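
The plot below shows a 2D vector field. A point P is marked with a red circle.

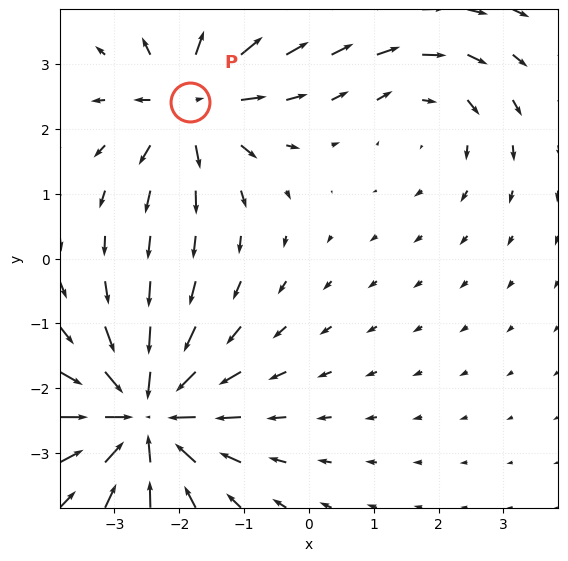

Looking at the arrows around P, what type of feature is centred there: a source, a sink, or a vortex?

At P (-1.8, 2.4) the arrows spread outward. Divergence about +4, curl ≈0 — positive divergence with near-zero curl is a source.

source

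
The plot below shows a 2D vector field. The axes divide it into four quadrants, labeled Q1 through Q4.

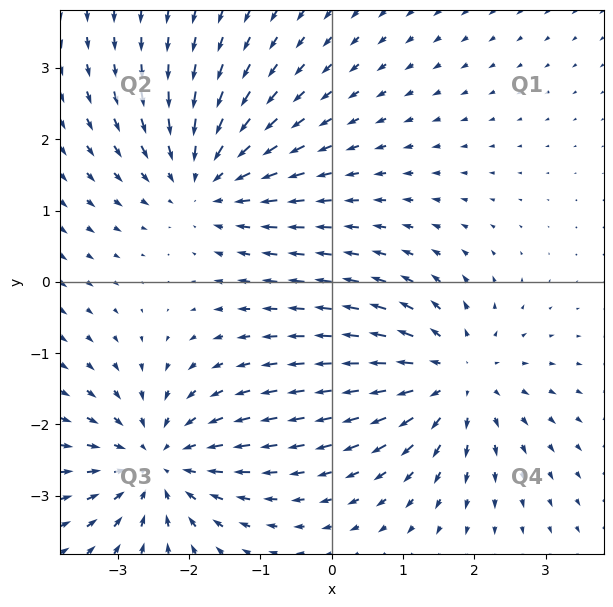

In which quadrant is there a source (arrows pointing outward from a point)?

Q4

The source sits at approximately (1.7, -1.3), which lies in quadrant Q4. The divergence there is about +5, positive as expected for a source.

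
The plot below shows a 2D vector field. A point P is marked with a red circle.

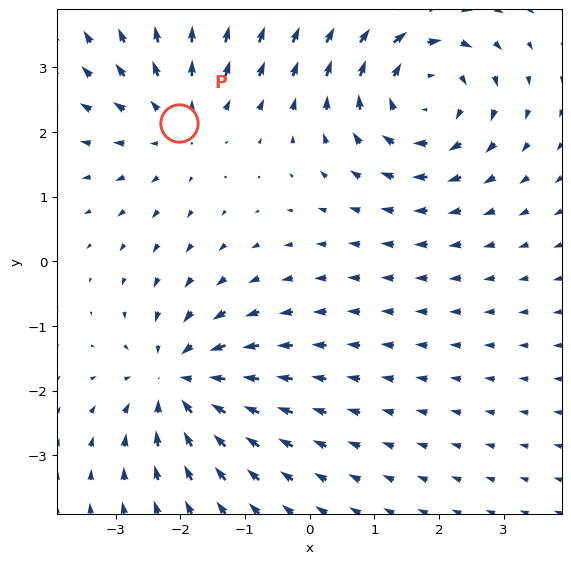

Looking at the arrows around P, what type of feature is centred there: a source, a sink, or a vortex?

At P (-2.0, 2.1) the arrows spread outward. Divergence about +3, curl ≈0 — positive divergence with near-zero curl is a source.

source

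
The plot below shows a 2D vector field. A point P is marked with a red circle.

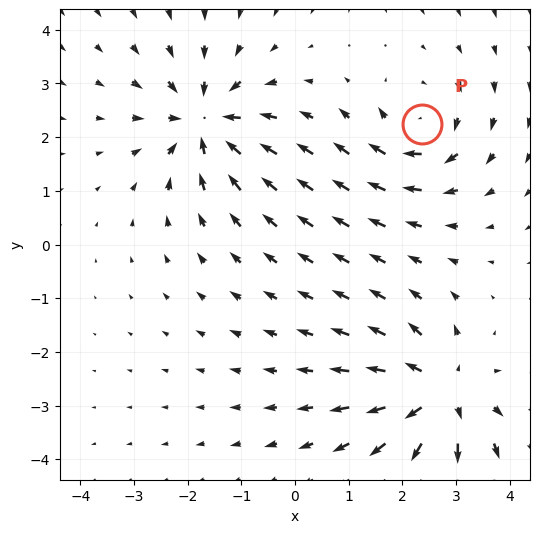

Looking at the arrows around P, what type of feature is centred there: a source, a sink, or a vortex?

At P (2.4, 2.2) the arrows circulate clockwise. Divergence ≈0, curl about -4 — near-zero divergence with nonzero curl is a vortex.

vortex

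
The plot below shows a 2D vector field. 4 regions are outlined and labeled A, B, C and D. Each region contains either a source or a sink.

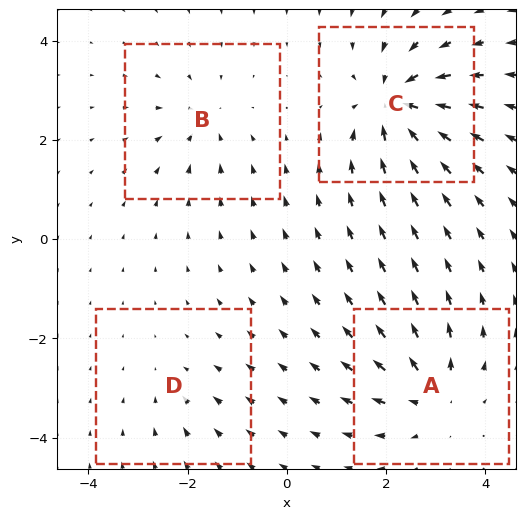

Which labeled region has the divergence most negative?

Divergence at each region's feature centre — A: about +5, B: about -4, C: about -8, D: about -2. Region C is most negative.

C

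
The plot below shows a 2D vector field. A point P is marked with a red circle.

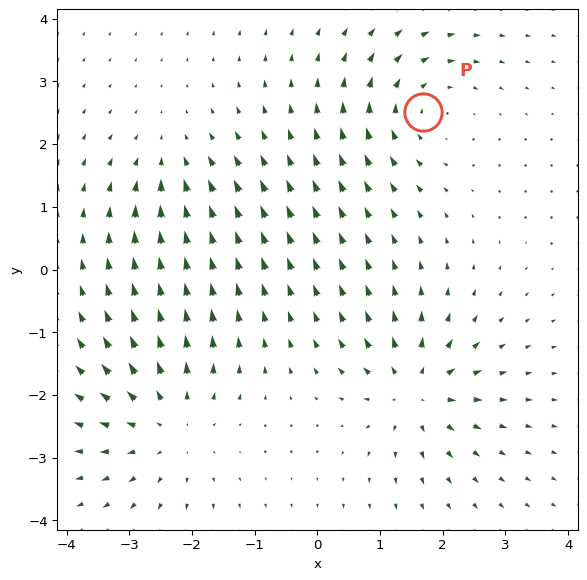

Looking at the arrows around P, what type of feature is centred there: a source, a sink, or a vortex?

vortex

At P (1.7, 2.5) the arrows circulate clockwise. Divergence ≈0, curl about -4 — near-zero divergence with nonzero curl is a vortex.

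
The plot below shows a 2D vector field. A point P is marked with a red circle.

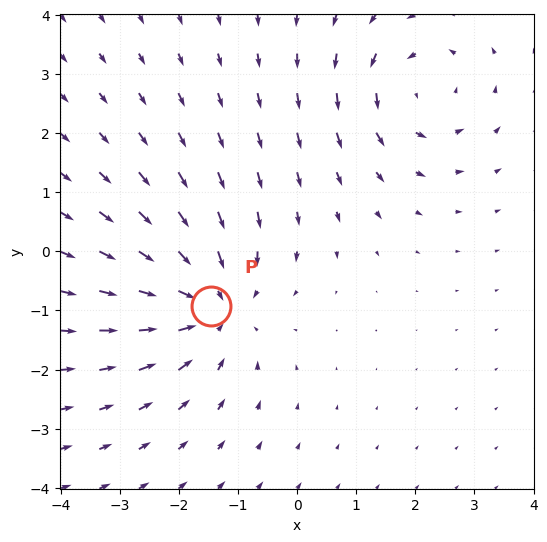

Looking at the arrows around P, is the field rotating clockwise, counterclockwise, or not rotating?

Near P at (-1.5, -0.9) the arrows show no circulation. The curl there is ≈0.

not rotating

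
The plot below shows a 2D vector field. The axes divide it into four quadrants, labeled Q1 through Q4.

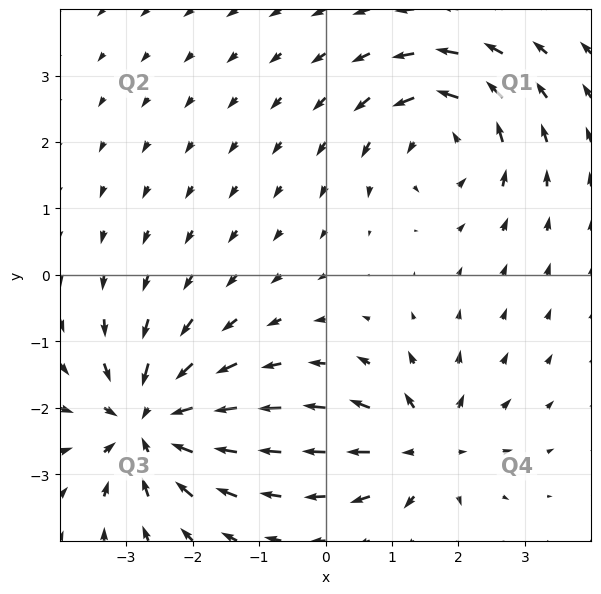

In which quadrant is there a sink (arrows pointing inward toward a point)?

Q3

The sink sits at approximately (-2.7, -2.2), which lies in quadrant Q3. The divergence there is about -5, negative as expected for a sink.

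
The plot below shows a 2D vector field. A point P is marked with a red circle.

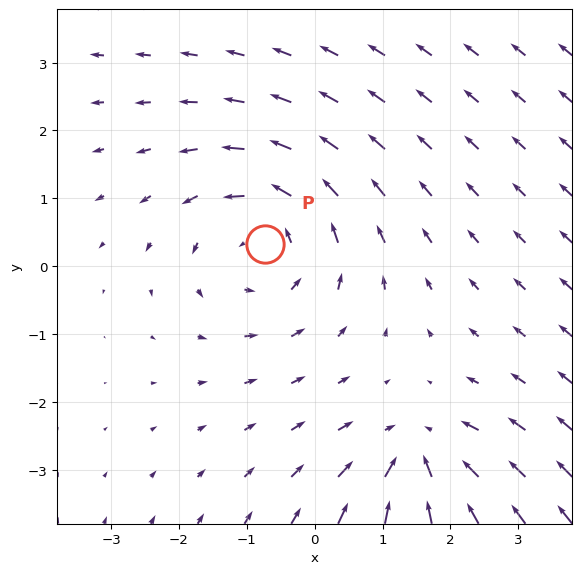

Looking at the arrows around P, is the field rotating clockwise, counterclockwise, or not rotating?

Near P at (-0.7, 0.3) the arrows circulate counterclockwise. The curl (z-component) there is about +3; positive curl means counterclockwise rotation.

counterclockwise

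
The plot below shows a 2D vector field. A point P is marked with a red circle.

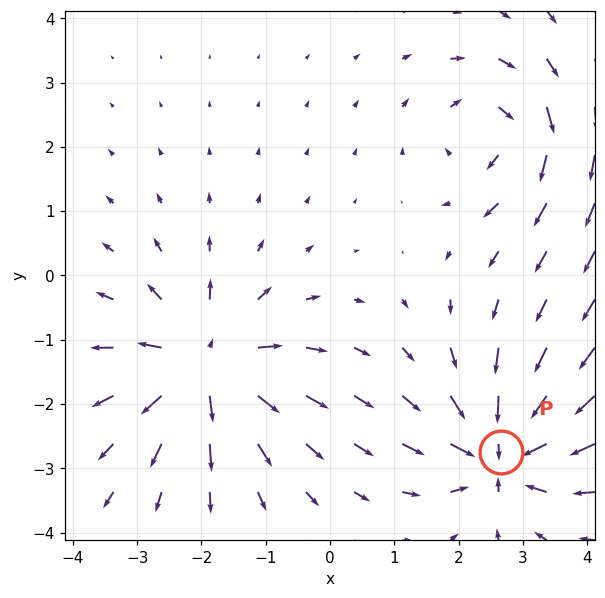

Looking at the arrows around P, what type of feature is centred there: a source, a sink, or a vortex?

At P (2.7, -2.7) the arrows converge inward. Divergence about -7, curl ≈0 — negative divergence with near-zero curl is a sink.

sink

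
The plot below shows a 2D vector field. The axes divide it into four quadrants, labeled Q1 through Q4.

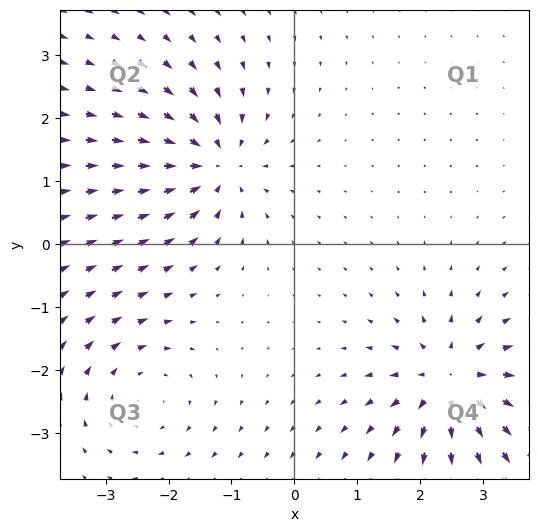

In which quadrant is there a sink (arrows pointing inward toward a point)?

Q2

The sink sits at approximately (-1.3, 1.3), which lies in quadrant Q2. The divergence there is about -7, negative as expected for a sink.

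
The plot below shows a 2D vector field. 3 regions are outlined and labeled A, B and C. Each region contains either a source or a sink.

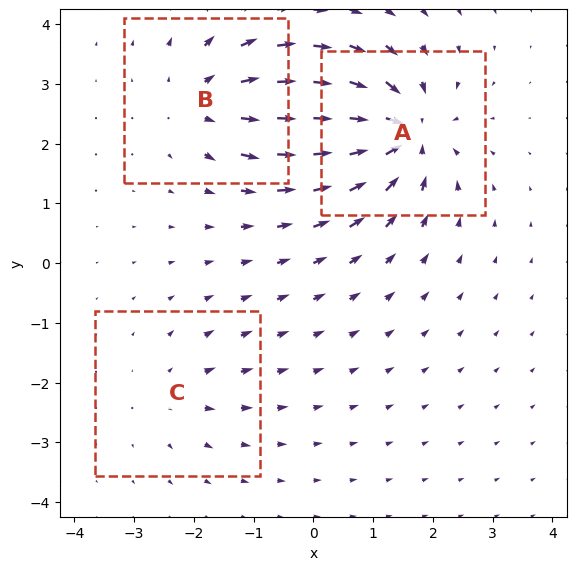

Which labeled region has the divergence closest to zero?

C

Divergence at each region's feature centre — A: about -6, B: about +4, C: about +2. Region C is closest to zero.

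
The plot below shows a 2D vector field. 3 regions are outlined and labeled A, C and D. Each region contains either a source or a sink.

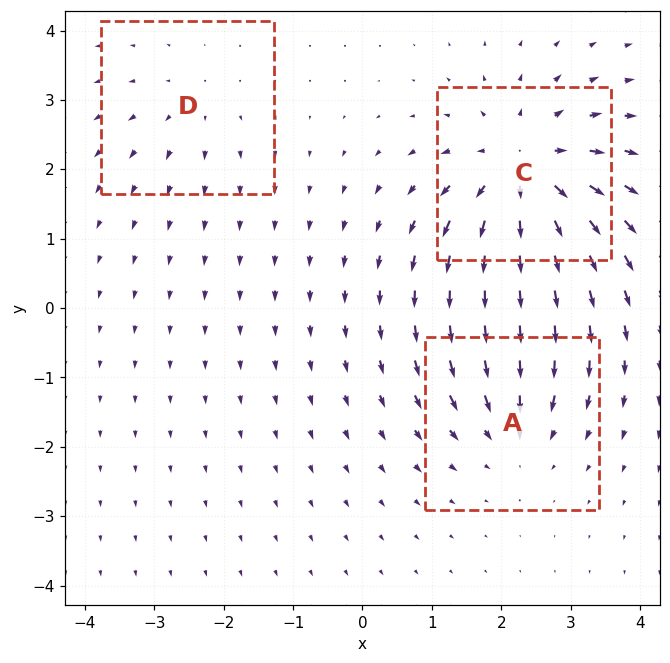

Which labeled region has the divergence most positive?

Divergence at each region's feature centre — A: about -3, C: about +5, D: about +2. Region C is most positive.

C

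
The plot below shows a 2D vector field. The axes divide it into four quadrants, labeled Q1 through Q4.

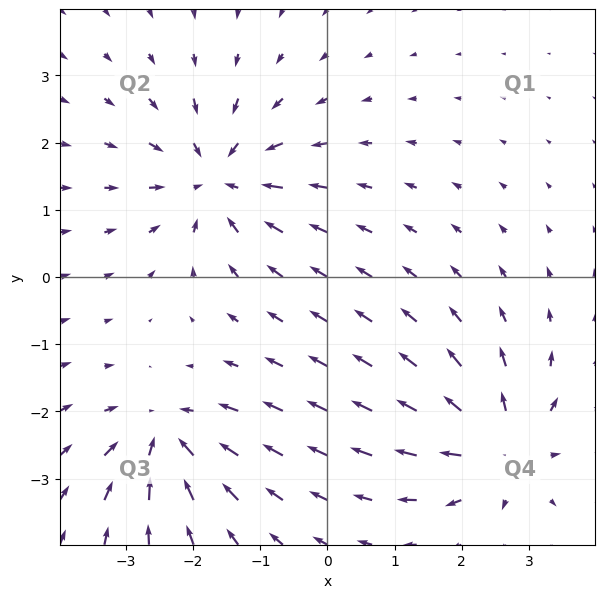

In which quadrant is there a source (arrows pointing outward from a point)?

Q4

The source sits at approximately (2.6, -2.5), which lies in quadrant Q4. The divergence there is about +5, positive as expected for a source.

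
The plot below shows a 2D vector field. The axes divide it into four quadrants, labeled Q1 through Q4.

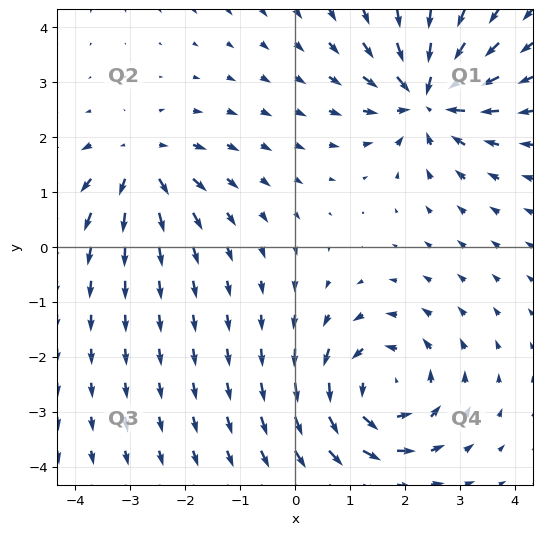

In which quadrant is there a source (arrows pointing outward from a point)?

The source sits at approximately (-2.8, 1.5), which lies in quadrant Q2. The divergence there is about +4, positive as expected for a source.

Q2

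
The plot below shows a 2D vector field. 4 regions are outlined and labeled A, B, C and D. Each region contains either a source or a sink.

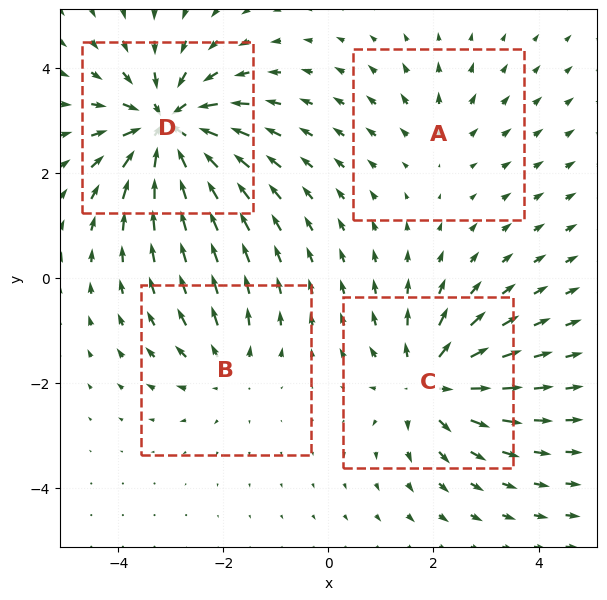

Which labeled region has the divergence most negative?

Divergence at each region's feature centre — A: about +2, B: about +3, C: about +6, D: about -8. Region D is most negative.

D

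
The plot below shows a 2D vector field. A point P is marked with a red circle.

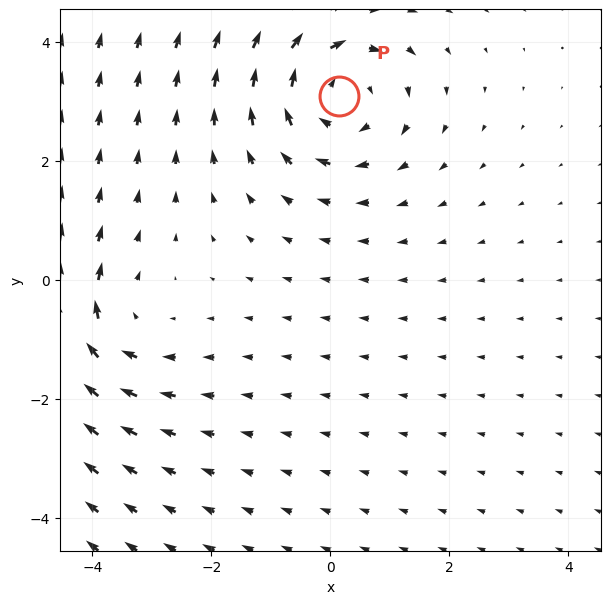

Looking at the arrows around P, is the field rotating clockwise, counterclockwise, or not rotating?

clockwise

Near P at (0.1, 3.1) the arrows circulate clockwise. The curl (z-component) there is about -4; negative curl means clockwise rotation.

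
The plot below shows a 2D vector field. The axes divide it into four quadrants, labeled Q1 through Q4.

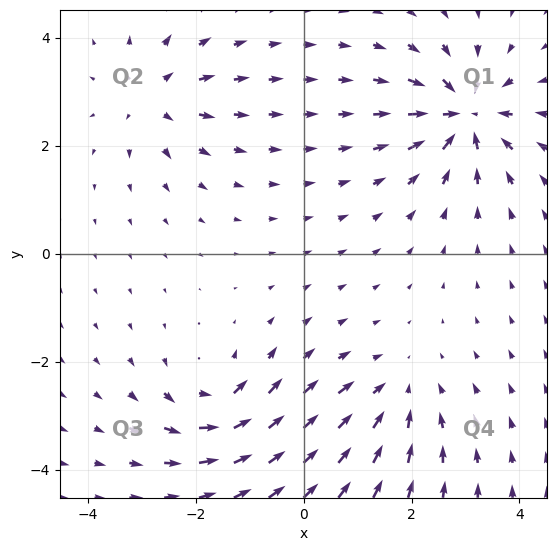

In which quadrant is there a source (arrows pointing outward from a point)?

Q2

The source sits at approximately (-2.8, 2.9), which lies in quadrant Q2. The divergence there is about +3, positive as expected for a source.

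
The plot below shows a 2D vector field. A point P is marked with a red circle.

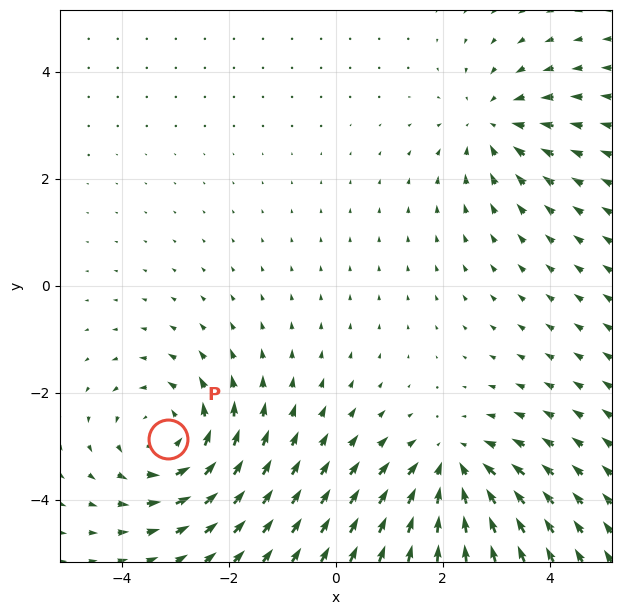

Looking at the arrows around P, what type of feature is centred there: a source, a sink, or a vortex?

vortex

At P (-3.1, -2.9) the arrows circulate counterclockwise. Divergence ≈0, curl about +4 — near-zero divergence with nonzero curl is a vortex.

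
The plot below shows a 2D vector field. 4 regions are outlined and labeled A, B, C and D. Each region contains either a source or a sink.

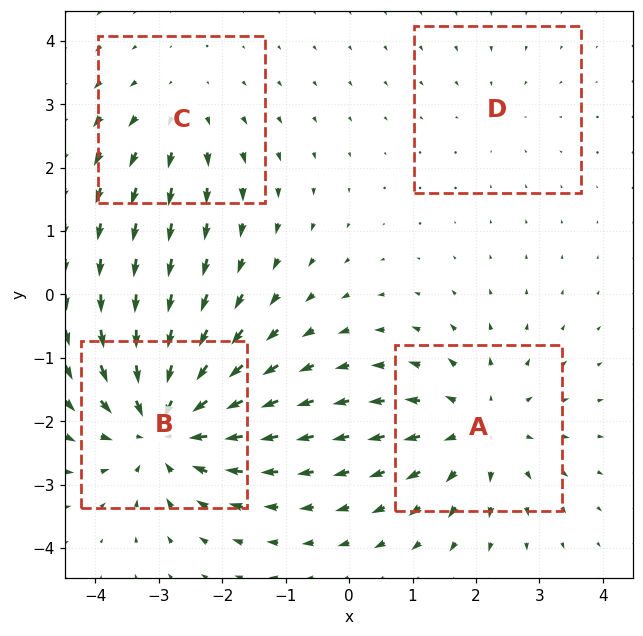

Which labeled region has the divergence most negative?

B

Divergence at each region's feature centre — A: about +5, B: about -7, C: about +3, D: about -2. Region B is most negative.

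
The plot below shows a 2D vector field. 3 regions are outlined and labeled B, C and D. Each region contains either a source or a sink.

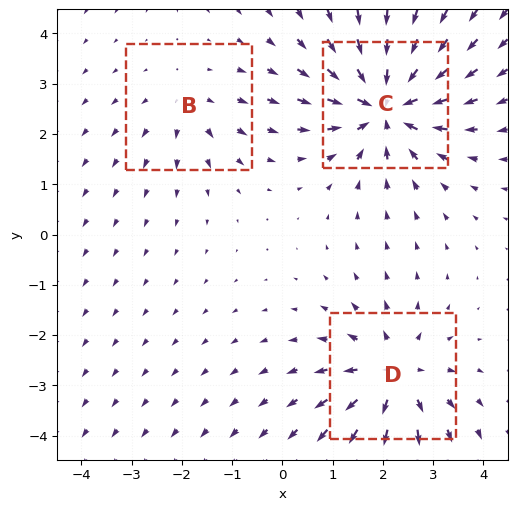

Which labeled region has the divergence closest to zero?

Divergence at each region's feature centre — B: about +2, C: about -5, D: about +4. Region B is closest to zero.

B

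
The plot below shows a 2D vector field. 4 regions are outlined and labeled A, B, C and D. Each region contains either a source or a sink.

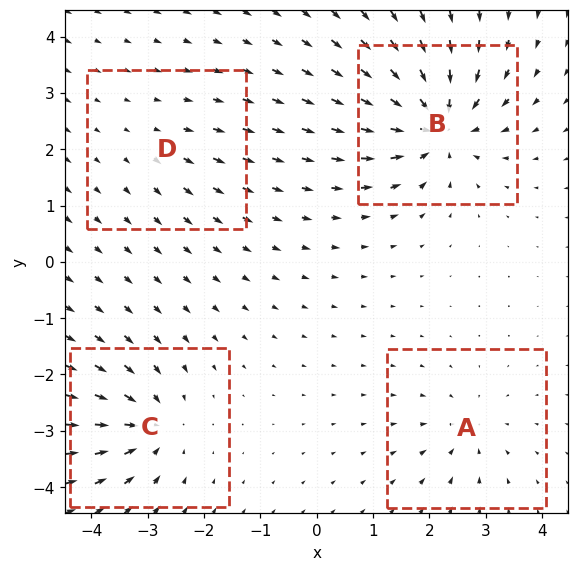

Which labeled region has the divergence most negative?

B

Divergence at each region's feature centre — A: about -4, B: about -9, C: about -6, D: about +2. Region B is most negative.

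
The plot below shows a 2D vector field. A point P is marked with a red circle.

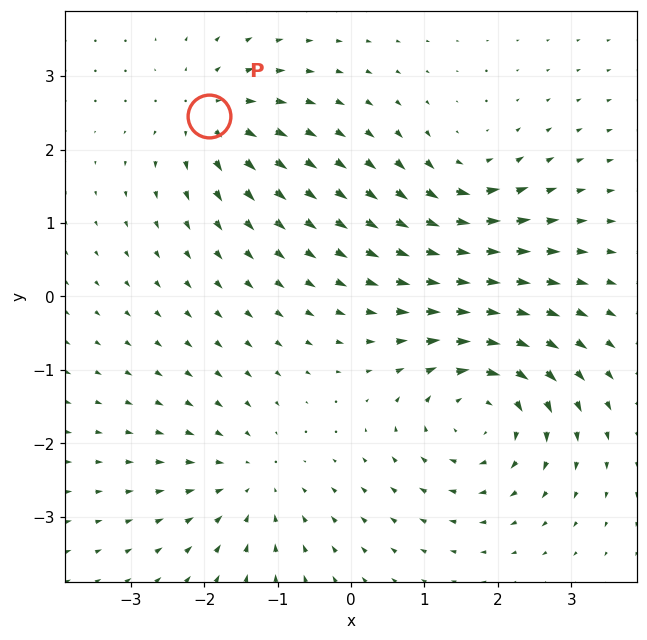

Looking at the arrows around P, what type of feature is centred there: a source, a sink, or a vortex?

source

At P (-1.9, 2.5) the arrows spread outward. Divergence about +4, curl ≈0 — positive divergence with near-zero curl is a source.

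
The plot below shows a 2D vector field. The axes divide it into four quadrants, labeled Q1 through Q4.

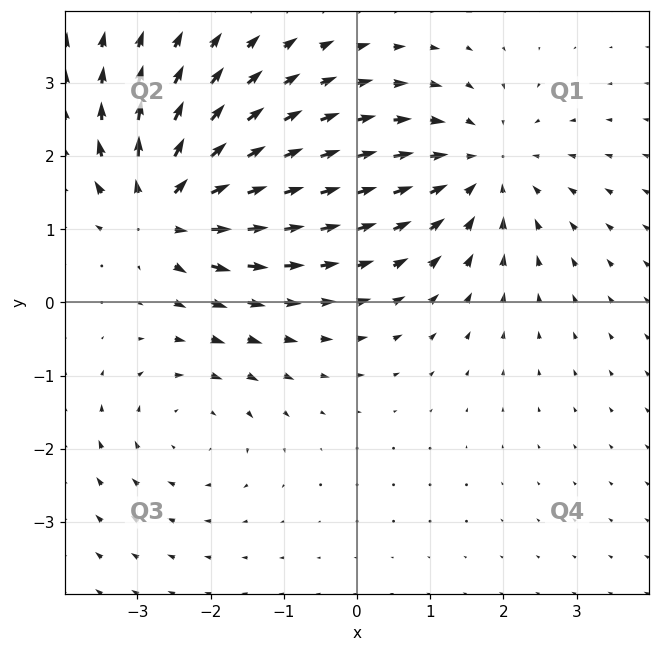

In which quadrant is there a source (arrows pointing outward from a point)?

Q2

The source sits at approximately (-2.6, 1.3), which lies in quadrant Q2. The divergence there is about +6, positive as expected for a source.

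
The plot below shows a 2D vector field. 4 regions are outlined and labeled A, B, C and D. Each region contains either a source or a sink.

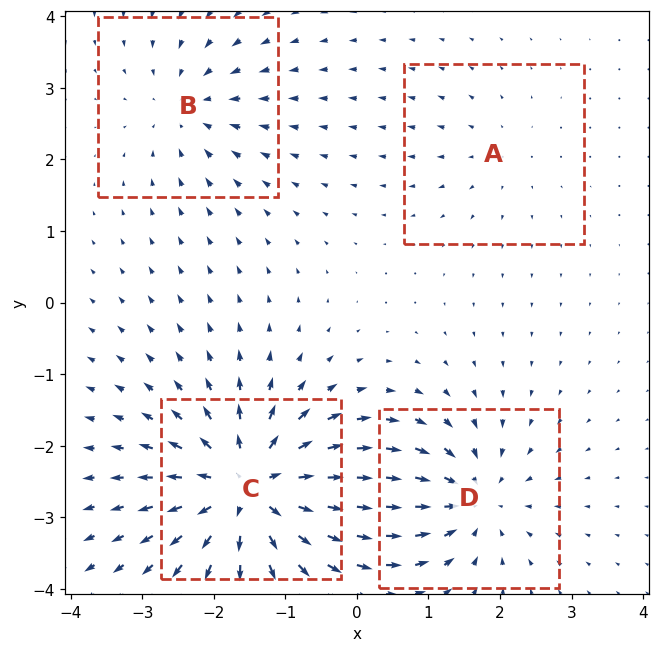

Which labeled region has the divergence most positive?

C

Divergence at each region's feature centre — A: about +2, B: about -4, C: about +9, D: about -6. Region C is most positive.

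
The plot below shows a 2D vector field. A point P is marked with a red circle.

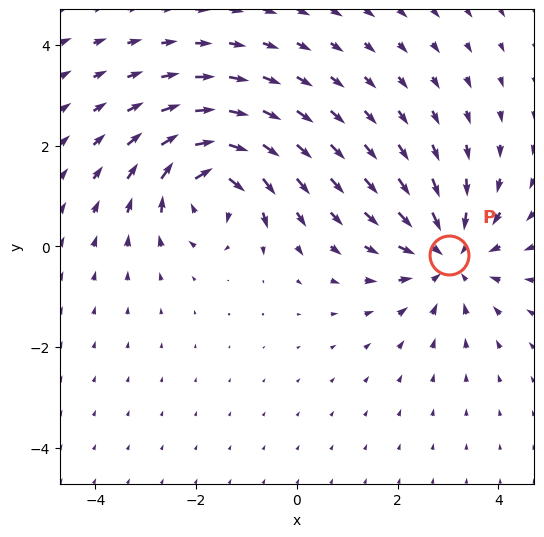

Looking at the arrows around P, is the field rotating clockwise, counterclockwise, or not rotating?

not rotating

Near P at (3.0, -0.2) the arrows show no circulation. The curl there is ≈0.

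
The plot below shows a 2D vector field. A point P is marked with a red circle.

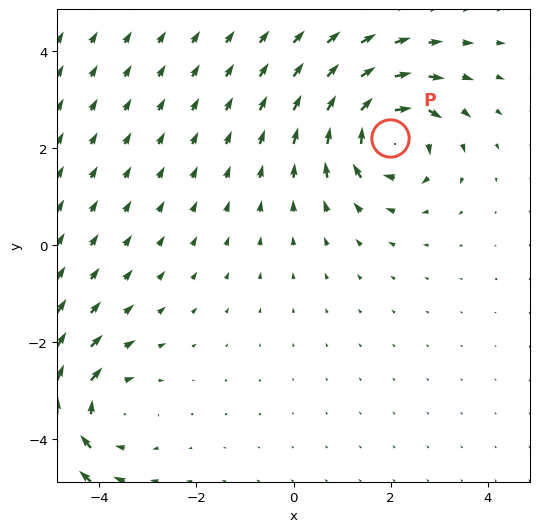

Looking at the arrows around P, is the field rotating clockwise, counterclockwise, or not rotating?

clockwise

Near P at (2.0, 2.2) the arrows circulate clockwise. The curl (z-component) there is about -7; negative curl means clockwise rotation.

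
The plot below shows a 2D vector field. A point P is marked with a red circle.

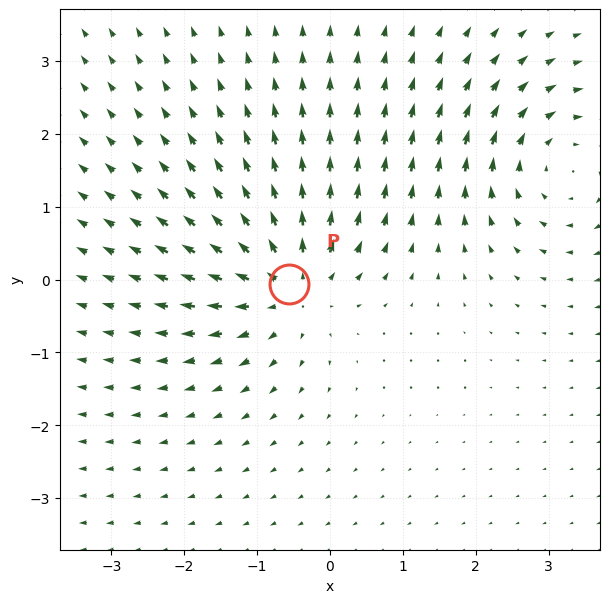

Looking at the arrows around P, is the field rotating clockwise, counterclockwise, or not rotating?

not rotating

Near P at (-0.6, -0.1) the arrows show no circulation. The curl there is ≈0.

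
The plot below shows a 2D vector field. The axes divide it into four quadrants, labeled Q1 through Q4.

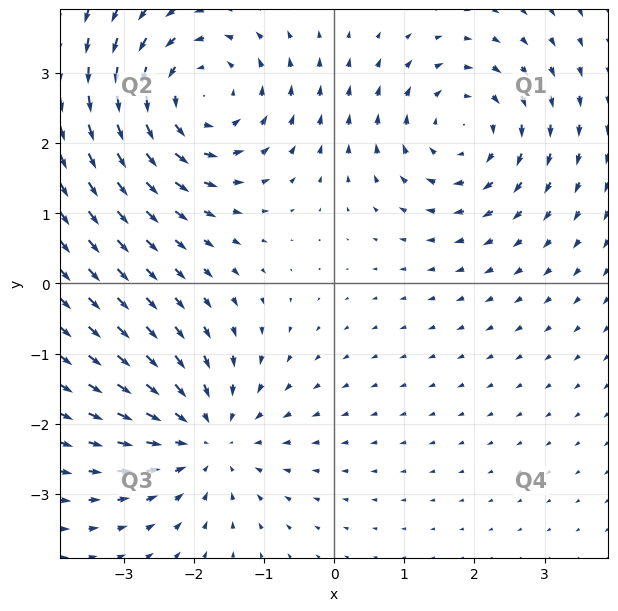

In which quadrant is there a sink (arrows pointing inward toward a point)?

Q3

The sink sits at approximately (-1.8, -2.2), which lies in quadrant Q3. The divergence there is about -3, negative as expected for a sink.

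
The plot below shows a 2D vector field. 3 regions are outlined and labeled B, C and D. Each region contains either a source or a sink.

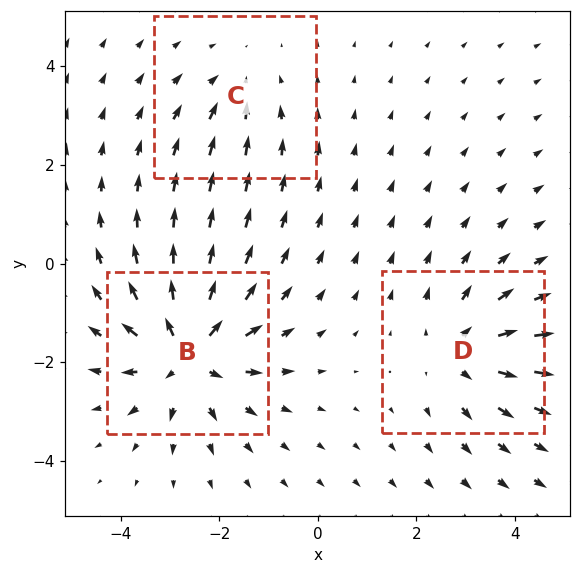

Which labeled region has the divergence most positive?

Divergence at each region's feature centre — B: about +5, C: about -2, D: about +3. Region B is most positive.

B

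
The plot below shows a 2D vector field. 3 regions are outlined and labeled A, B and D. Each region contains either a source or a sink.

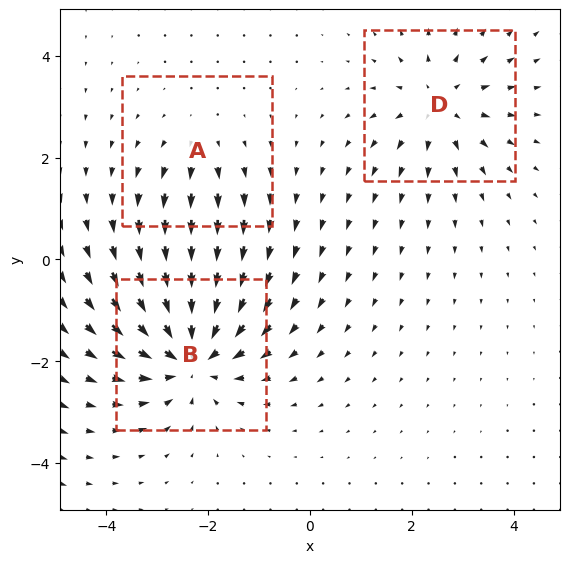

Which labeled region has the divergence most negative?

B

Divergence at each region's feature centre — A: about +2, B: about -5, D: about +3. Region B is most negative.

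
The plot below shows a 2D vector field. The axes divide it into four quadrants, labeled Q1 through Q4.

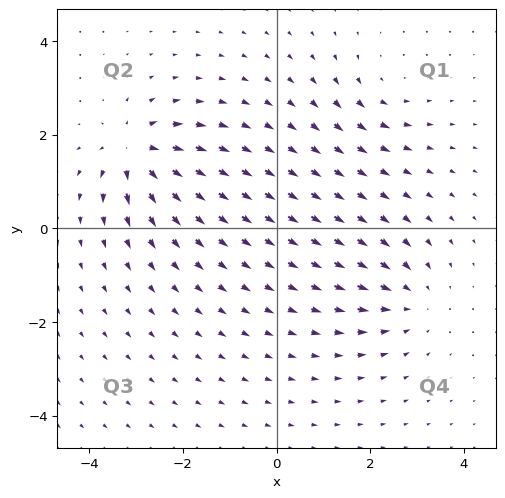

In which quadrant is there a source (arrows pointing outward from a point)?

Q2

The source sits at approximately (-3.0, 1.6), which lies in quadrant Q2. The divergence there is about +6, positive as expected for a source.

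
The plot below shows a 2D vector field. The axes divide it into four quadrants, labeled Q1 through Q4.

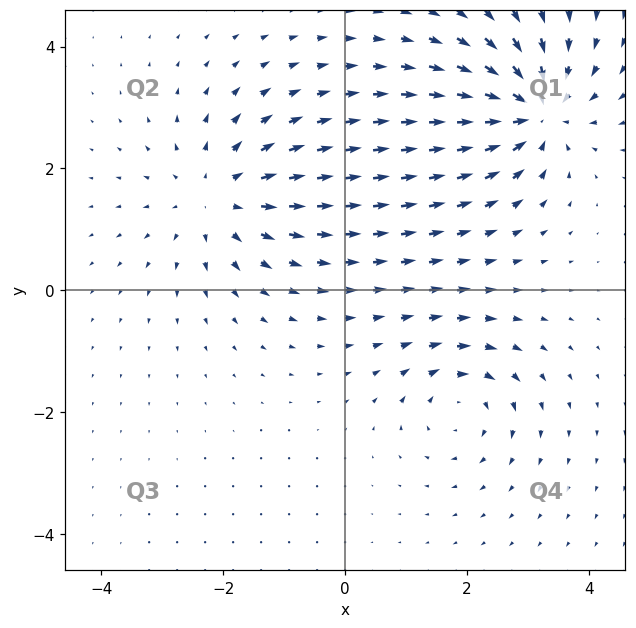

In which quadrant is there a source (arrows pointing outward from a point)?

The source sits at approximately (-2.1, 1.5), which lies in quadrant Q2. The divergence there is about +4, positive as expected for a source.

Q2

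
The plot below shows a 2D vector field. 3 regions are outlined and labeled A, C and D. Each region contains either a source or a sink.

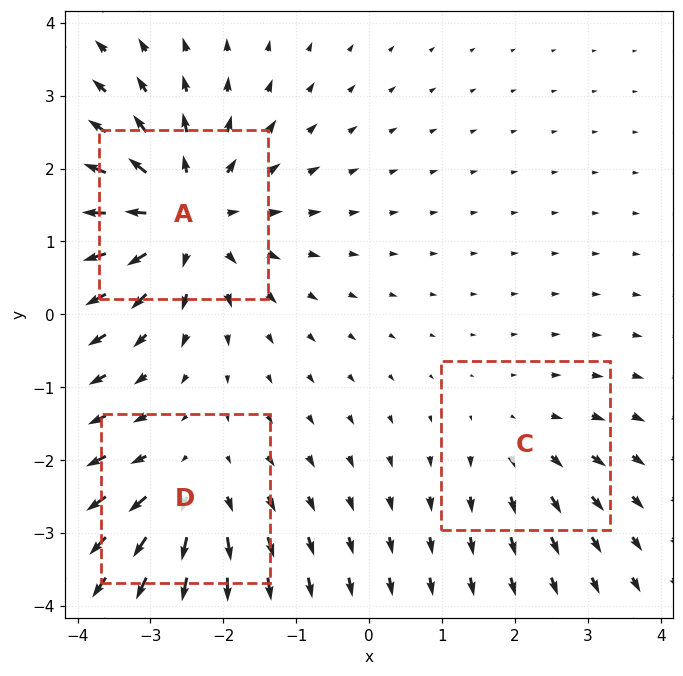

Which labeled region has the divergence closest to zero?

Divergence at each region's feature centre — A: about +4, C: about +2, D: about +3. Region C is closest to zero.

C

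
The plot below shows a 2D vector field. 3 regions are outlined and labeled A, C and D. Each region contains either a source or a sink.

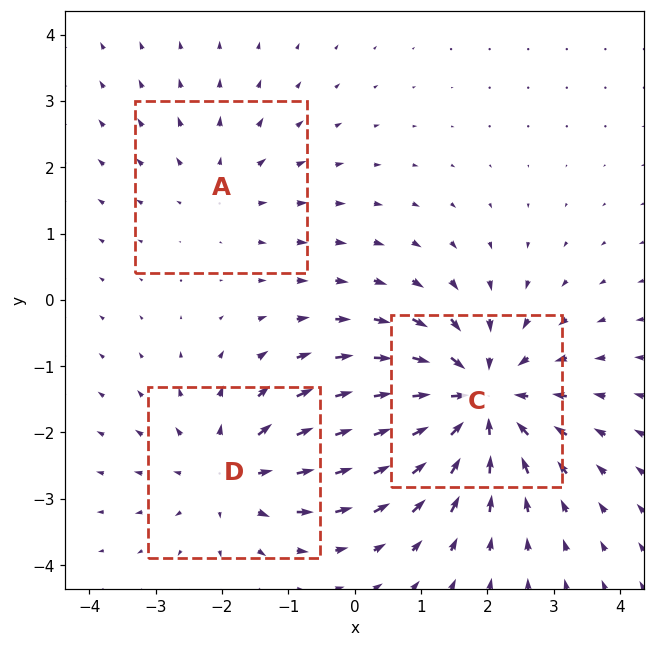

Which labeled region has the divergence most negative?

Divergence at each region's feature centre — A: about +2, C: about -4, D: about +3. Region C is most negative.

C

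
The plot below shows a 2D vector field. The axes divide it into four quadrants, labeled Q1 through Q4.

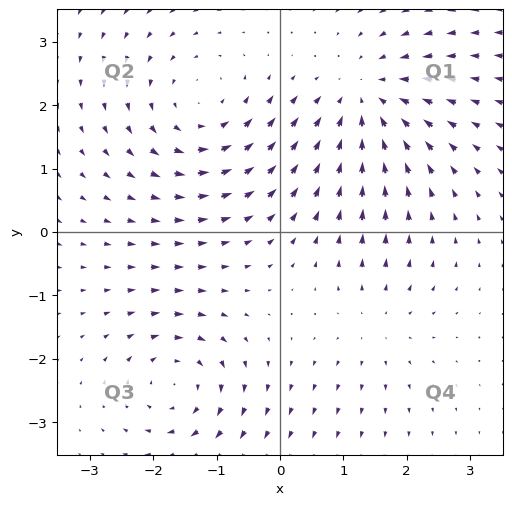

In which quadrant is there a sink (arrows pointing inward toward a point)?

Q1

The sink sits at approximately (1.3, 2.1), which lies in quadrant Q1. The divergence there is about -5, negative as expected for a sink.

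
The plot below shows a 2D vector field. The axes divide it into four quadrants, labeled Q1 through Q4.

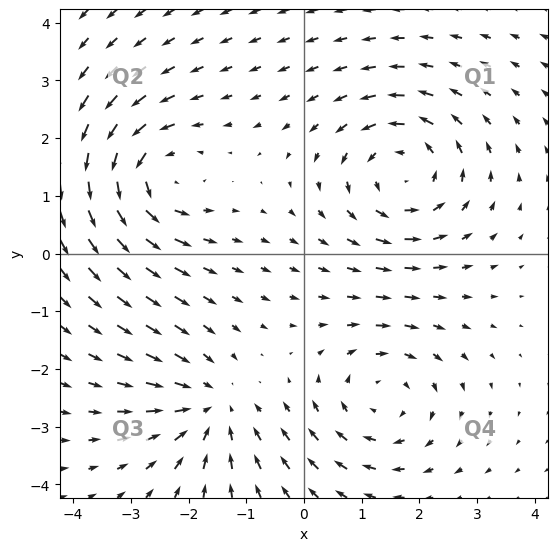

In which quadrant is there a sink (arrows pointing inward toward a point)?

The sink sits at approximately (-1.6, -2.7), which lies in quadrant Q3. The divergence there is about -3, negative as expected for a sink.

Q3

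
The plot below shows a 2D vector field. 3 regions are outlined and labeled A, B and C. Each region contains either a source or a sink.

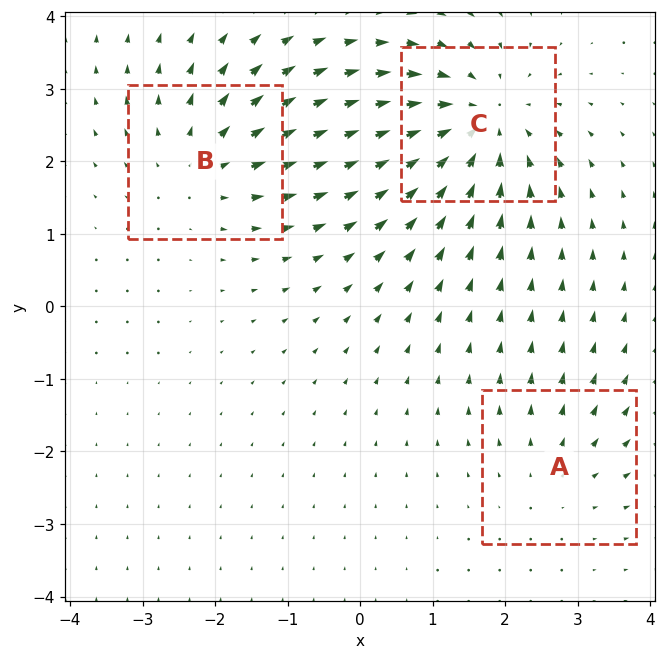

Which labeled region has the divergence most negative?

Divergence at each region's feature centre — A: about +2, B: about +3, C: about -4. Region C is most negative.

C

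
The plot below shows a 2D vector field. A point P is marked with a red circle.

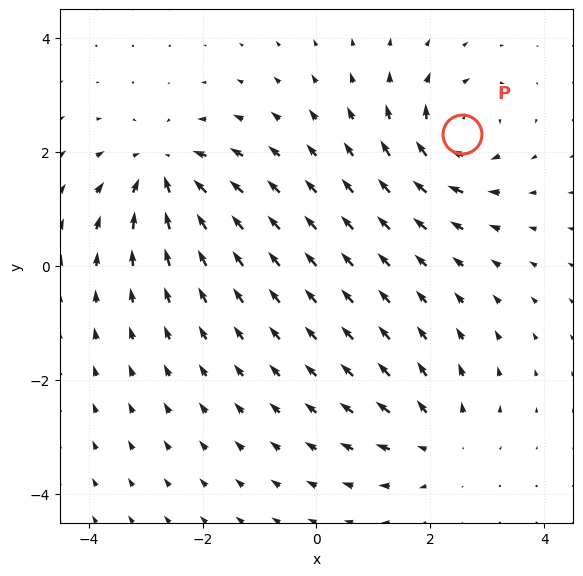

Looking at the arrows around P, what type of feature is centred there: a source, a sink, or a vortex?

vortex

At P (2.5, 2.3) the arrows circulate clockwise. Divergence ≈0, curl about -5 — near-zero divergence with nonzero curl is a vortex.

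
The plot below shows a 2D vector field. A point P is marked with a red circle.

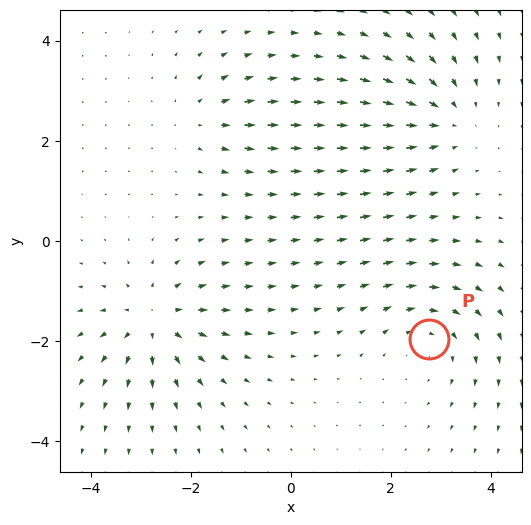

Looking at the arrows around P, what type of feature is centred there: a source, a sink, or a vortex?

At P (2.8, -2.0) the arrows circulate clockwise. Divergence ≈0, curl about -4 — near-zero divergence with nonzero curl is a vortex.

vortex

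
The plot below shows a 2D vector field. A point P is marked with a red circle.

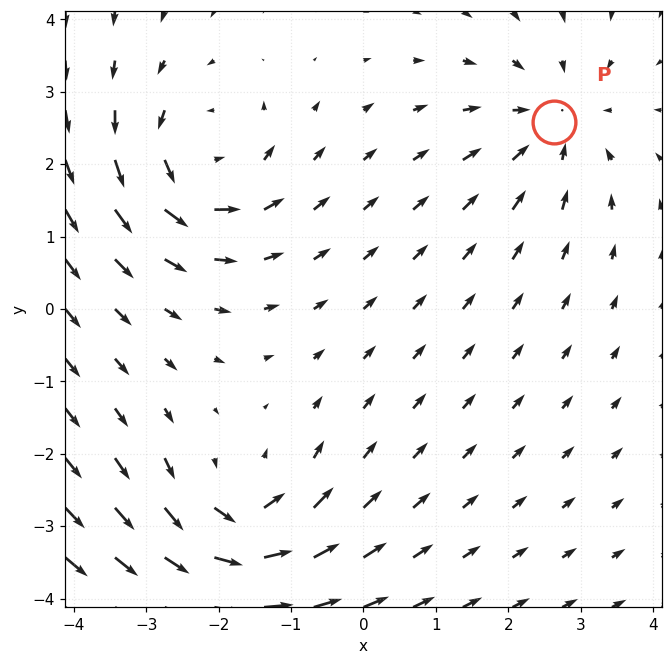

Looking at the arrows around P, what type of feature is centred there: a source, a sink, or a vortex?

At P (2.6, 2.6) the arrows converge inward. Divergence about -3, curl ≈0 — negative divergence with near-zero curl is a sink.

sink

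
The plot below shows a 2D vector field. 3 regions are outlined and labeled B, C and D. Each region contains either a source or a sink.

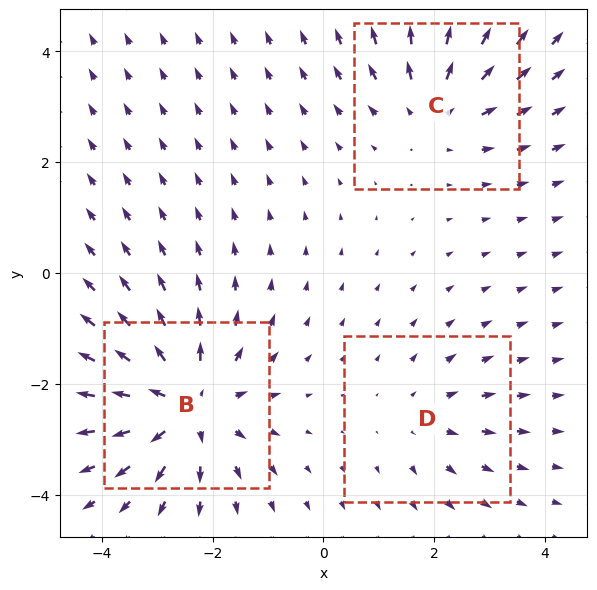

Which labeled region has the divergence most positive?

Divergence at each region's feature centre — B: about +5, C: about +3, D: about +2. Region B is most positive.

B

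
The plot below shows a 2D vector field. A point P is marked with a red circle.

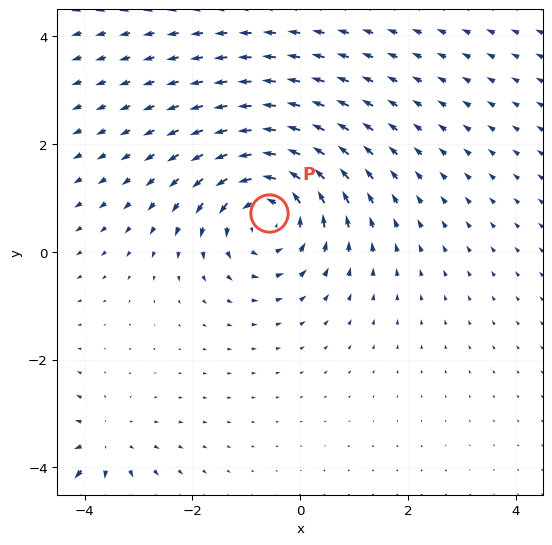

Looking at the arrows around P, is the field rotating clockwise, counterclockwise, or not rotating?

counterclockwise

Near P at (-0.6, 0.7) the arrows circulate counterclockwise. The curl (z-component) there is about +5; positive curl means counterclockwise rotation.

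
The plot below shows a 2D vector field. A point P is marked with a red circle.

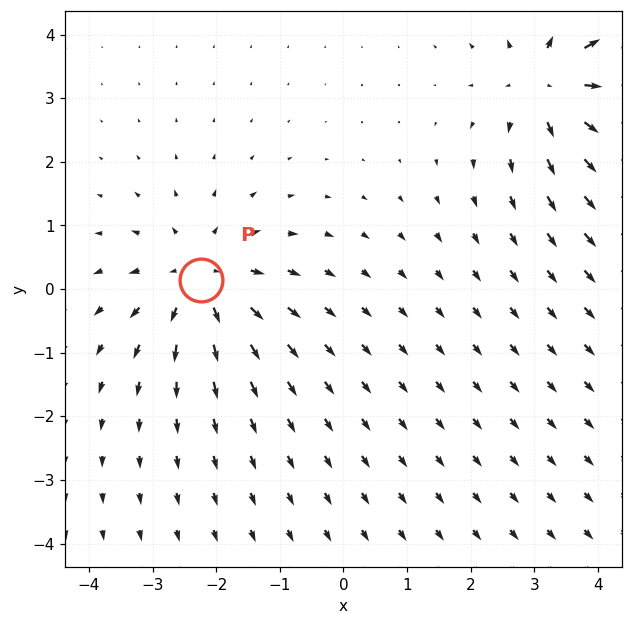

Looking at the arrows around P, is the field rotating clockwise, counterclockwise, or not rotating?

Near P at (-2.2, 0.1) the arrows show no circulation. The curl there is ≈0.

not rotating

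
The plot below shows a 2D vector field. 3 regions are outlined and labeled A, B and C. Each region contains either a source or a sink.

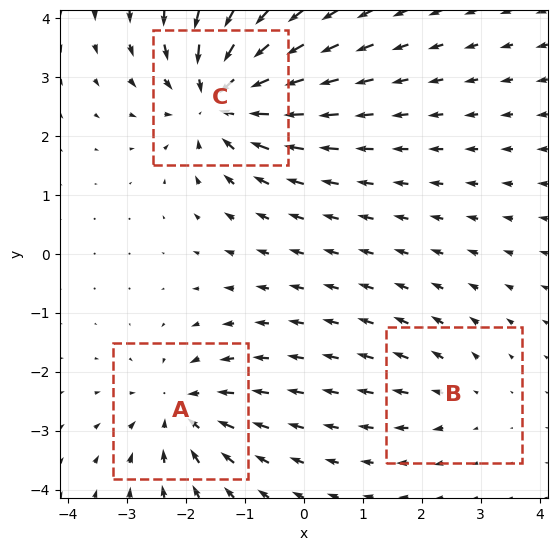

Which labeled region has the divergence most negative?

Divergence at each region's feature centre — A: about -3, B: about +2, C: about -5. Region C is most negative.

C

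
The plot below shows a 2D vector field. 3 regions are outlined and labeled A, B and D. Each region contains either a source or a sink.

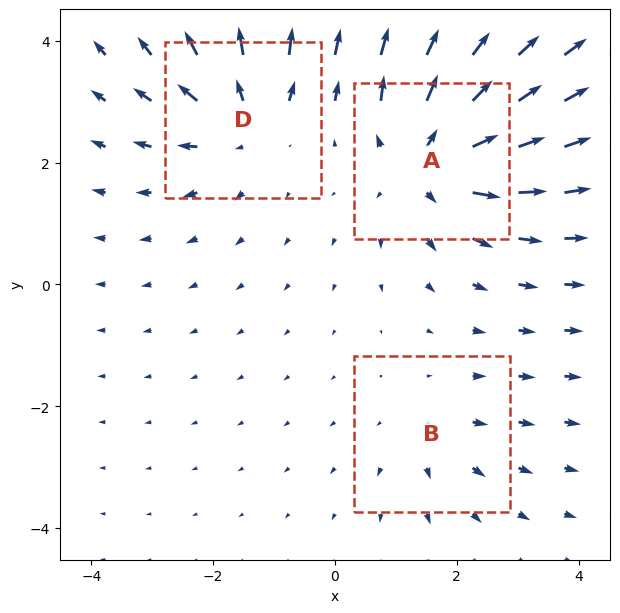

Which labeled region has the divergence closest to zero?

B

Divergence at each region's feature centre — A: about +5, B: about +2, D: about +4. Region B is closest to zero.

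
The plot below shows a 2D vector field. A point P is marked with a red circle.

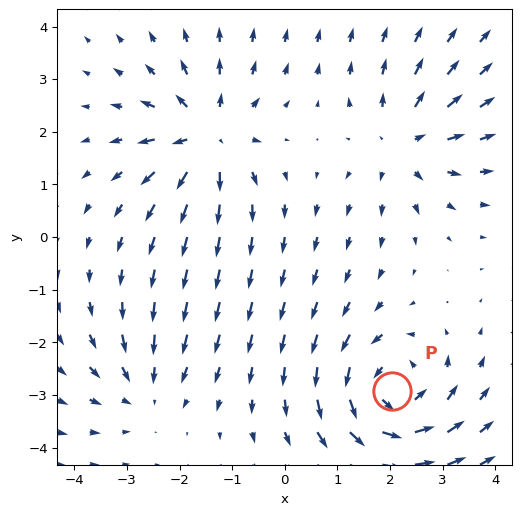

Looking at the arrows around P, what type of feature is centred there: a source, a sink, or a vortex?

At P (2.0, -2.9) the arrows circulate counterclockwise. Divergence ≈0, curl about +6 — near-zero divergence with nonzero curl is a vortex.

vortex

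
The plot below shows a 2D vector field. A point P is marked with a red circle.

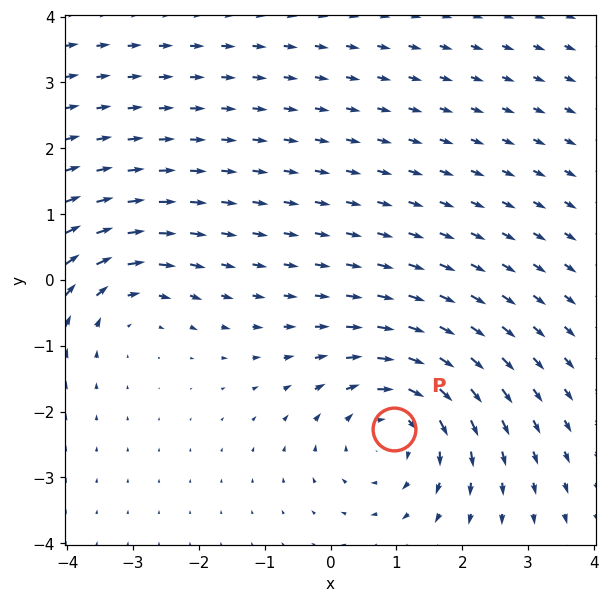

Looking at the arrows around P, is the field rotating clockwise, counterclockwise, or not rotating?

Near P at (1.0, -2.3) the arrows circulate clockwise. The curl (z-component) there is about -4; negative curl means clockwise rotation.

clockwise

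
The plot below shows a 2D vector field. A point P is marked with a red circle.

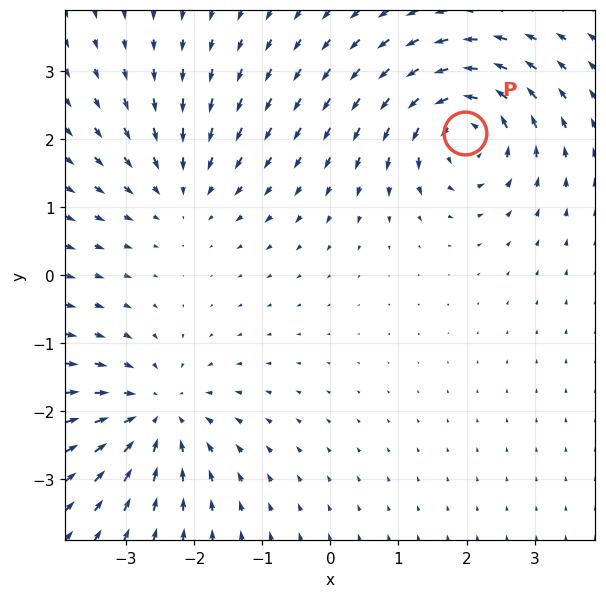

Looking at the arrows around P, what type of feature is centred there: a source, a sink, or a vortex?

vortex

At P (2.0, 2.1) the arrows circulate counterclockwise. Divergence ≈0, curl about +6 — near-zero divergence with nonzero curl is a vortex.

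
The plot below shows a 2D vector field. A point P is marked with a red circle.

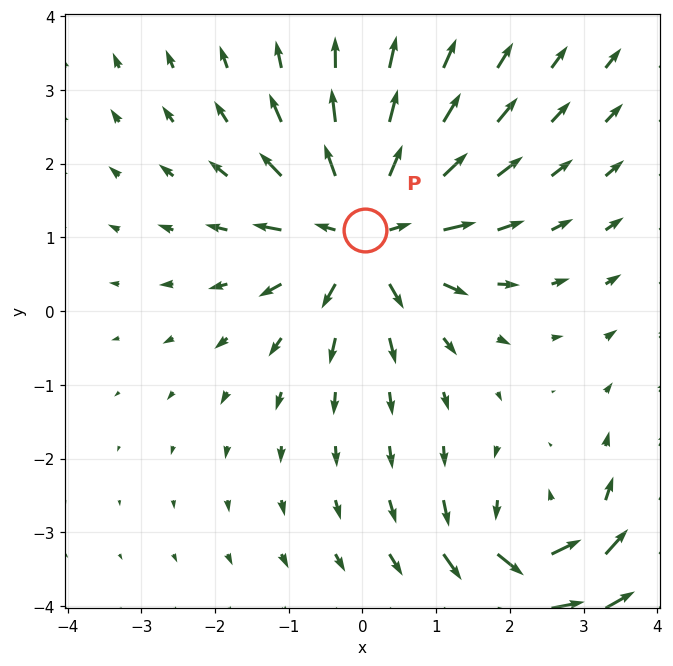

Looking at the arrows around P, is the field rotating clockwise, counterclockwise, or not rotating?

Near P at (0.0, 1.1) the arrows show no circulation. The curl there is ≈0.

not rotating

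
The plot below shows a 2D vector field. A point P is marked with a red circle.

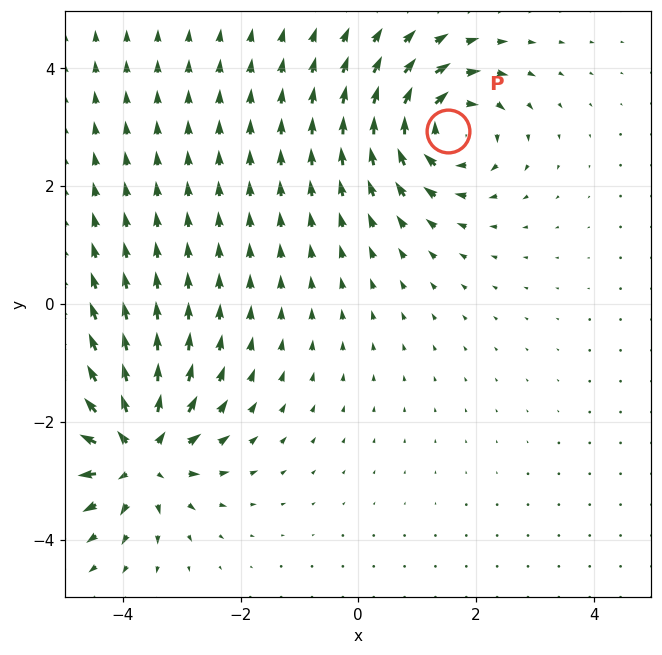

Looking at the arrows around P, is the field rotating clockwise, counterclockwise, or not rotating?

clockwise

Near P at (1.5, 2.9) the arrows circulate clockwise. The curl (z-component) there is about -5; negative curl means clockwise rotation.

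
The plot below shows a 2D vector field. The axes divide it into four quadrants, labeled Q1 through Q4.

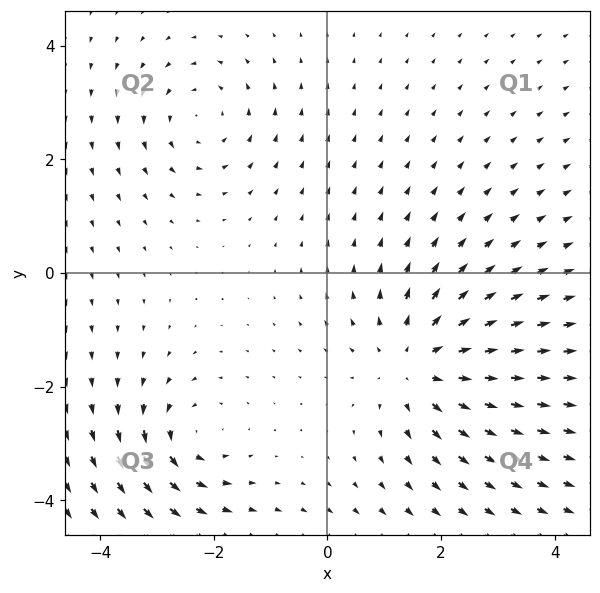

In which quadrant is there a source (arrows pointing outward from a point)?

The source sits at approximately (1.6, -1.6), which lies in quadrant Q4. The divergence there is about +4, positive as expected for a source.

Q4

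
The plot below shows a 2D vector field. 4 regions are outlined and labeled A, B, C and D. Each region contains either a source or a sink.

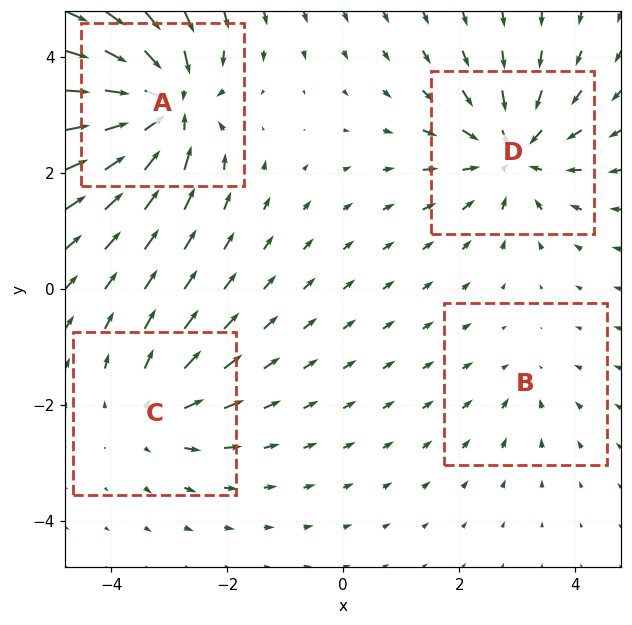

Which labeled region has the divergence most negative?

Divergence at each region's feature centre — A: about -7, B: about -2, C: about +4, D: about -5. Region A is most negative.

A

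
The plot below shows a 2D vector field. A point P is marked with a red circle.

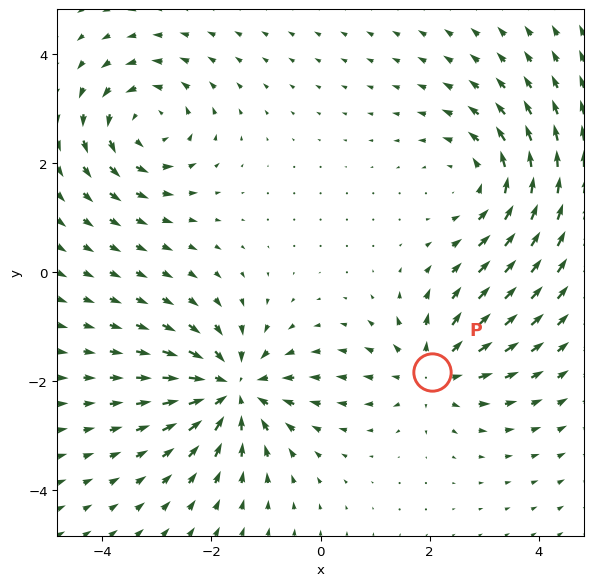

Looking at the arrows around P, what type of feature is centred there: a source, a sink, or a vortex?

source

At P (2.0, -1.8) the arrows spread outward. Divergence about +4, curl ≈0 — positive divergence with near-zero curl is a source.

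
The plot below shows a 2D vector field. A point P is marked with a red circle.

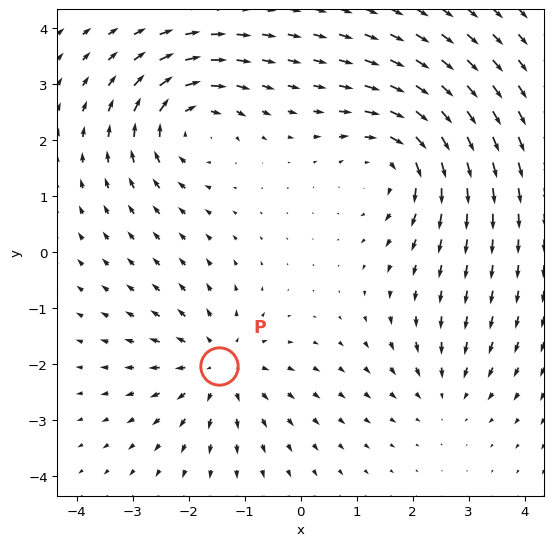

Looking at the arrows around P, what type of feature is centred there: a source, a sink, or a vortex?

source

At P (-1.5, -2.0) the arrows spread outward. Divergence about +4, curl ≈0 — positive divergence with near-zero curl is a source.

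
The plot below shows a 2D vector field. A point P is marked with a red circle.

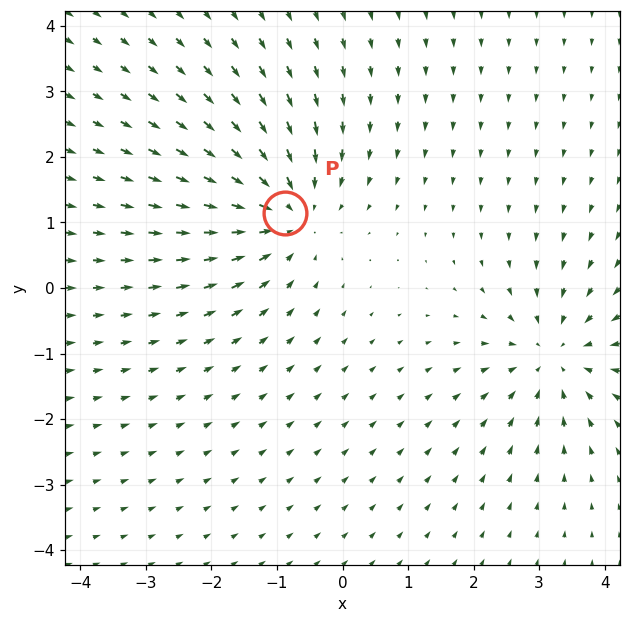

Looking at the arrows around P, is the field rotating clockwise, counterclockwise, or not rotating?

not rotating

Near P at (-0.9, 1.1) the arrows show no circulation. The curl there is ≈0.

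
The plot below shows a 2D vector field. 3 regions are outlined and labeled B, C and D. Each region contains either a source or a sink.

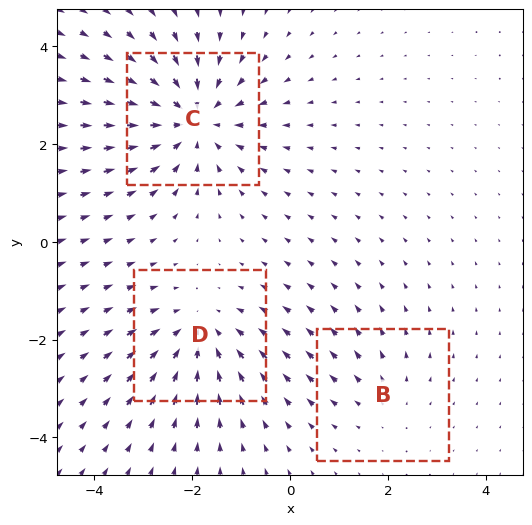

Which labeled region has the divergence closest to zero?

B

Divergence at each region's feature centre — B: about +2, C: about -4, D: about -3. Region B is closest to zero.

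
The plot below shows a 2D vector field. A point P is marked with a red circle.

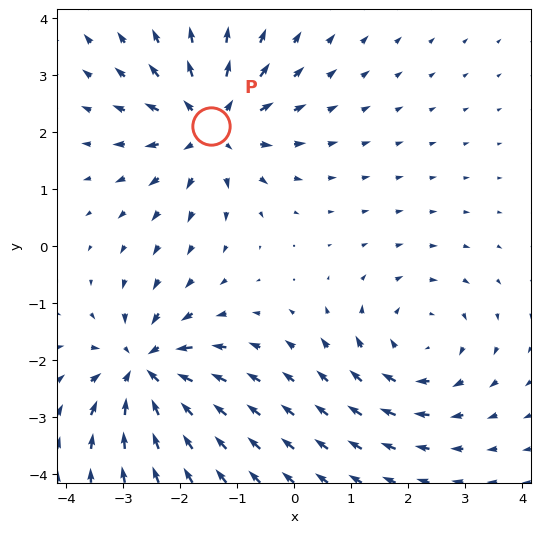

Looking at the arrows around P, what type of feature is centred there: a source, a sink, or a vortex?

source

At P (-1.5, 2.1) the arrows spread outward. Divergence about +4, curl ≈0 — positive divergence with near-zero curl is a source.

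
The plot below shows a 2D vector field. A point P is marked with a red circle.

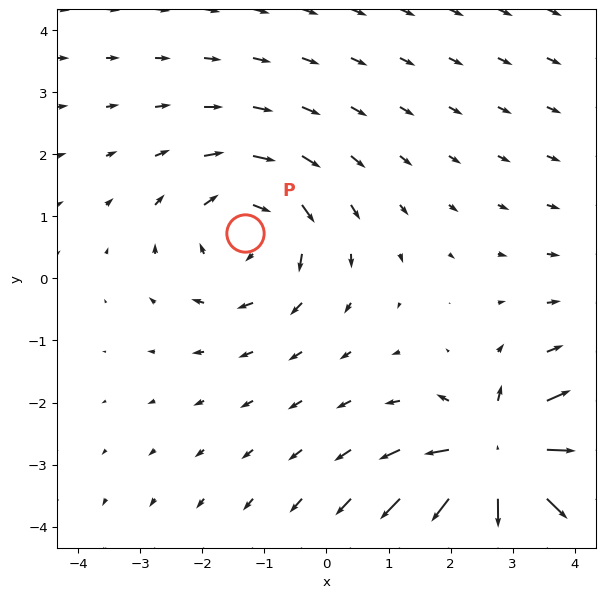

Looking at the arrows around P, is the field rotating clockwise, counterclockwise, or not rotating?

clockwise

Near P at (-1.3, 0.7) the arrows circulate clockwise. The curl (z-component) there is about -3; negative curl means clockwise rotation.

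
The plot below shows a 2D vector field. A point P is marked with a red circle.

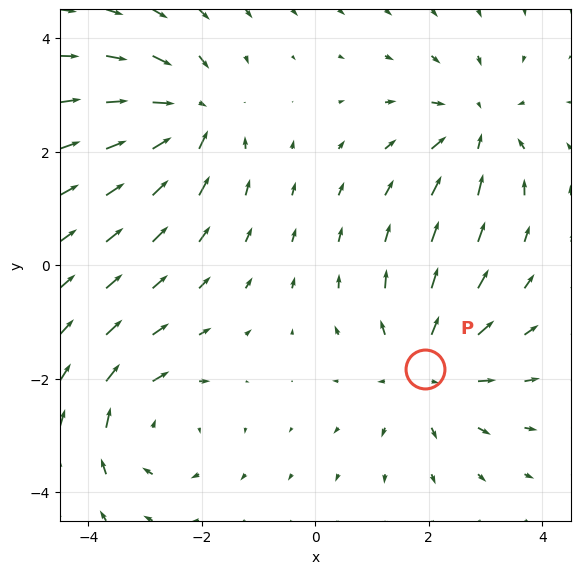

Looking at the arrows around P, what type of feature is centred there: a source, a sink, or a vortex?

At P (1.9, -1.8) the arrows spread outward. Divergence about +4, curl ≈0 — positive divergence with near-zero curl is a source.

source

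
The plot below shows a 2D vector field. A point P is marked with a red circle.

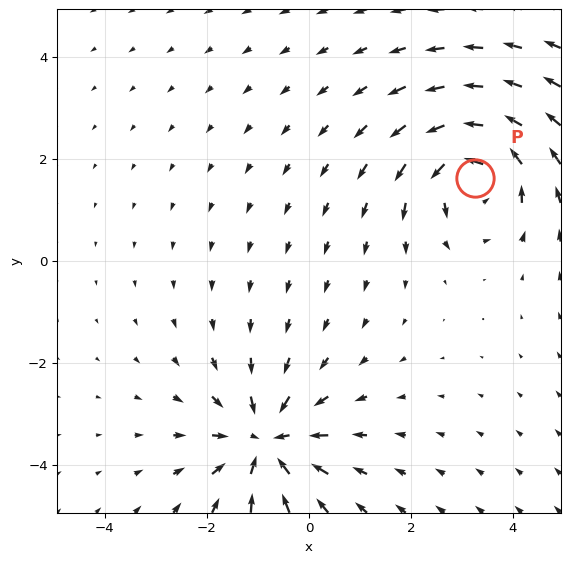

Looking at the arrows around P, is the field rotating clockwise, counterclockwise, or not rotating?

counterclockwise

Near P at (3.3, 1.6) the arrows circulate counterclockwise. The curl (z-component) there is about +4; positive curl means counterclockwise rotation.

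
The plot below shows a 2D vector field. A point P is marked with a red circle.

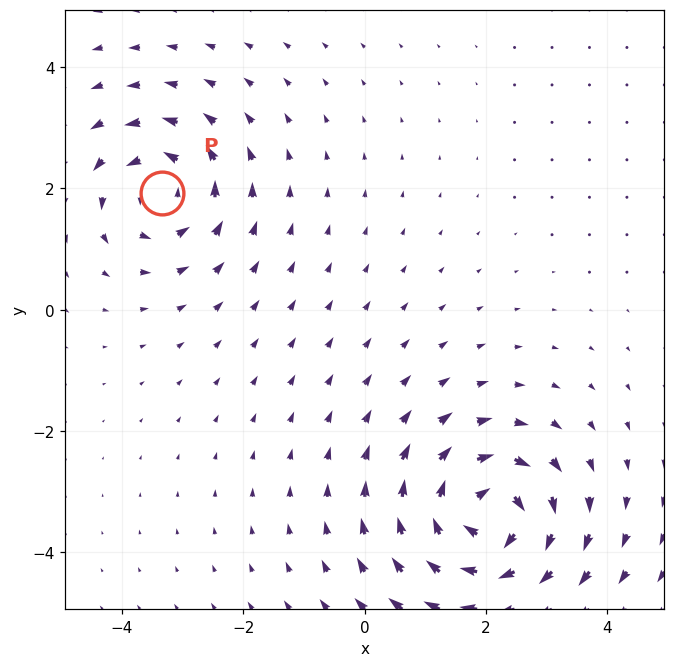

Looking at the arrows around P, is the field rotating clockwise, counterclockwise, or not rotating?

counterclockwise

Near P at (-3.3, 1.9) the arrows circulate counterclockwise. The curl (z-component) there is about +4; positive curl means counterclockwise rotation.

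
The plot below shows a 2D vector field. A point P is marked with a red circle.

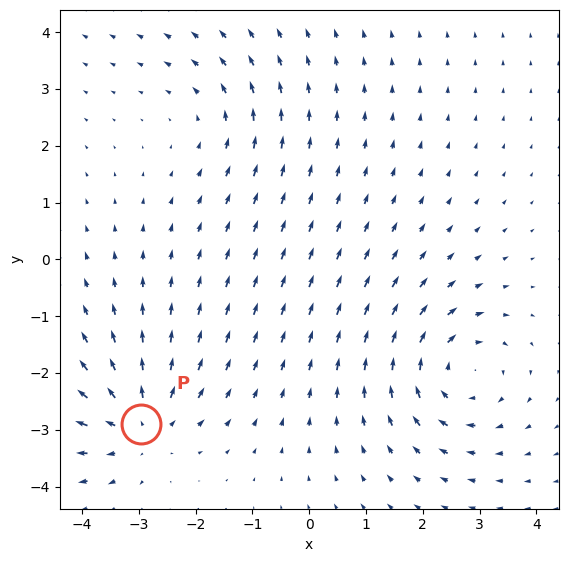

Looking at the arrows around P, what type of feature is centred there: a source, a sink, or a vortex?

At P (-3.0, -2.9) the arrows spread outward. Divergence about +5, curl ≈0 — positive divergence with near-zero curl is a source.

source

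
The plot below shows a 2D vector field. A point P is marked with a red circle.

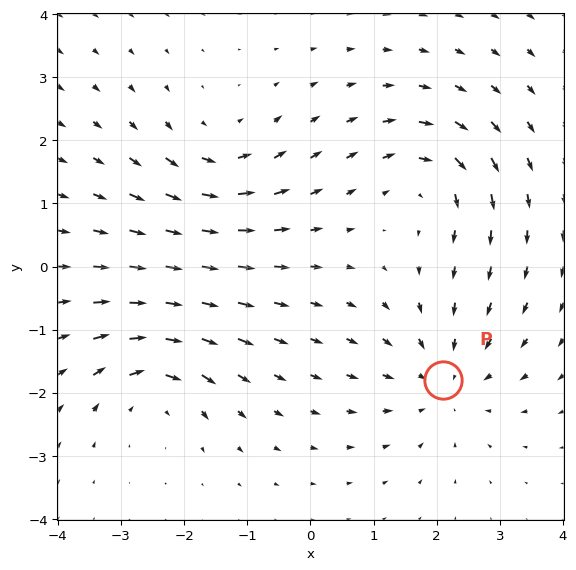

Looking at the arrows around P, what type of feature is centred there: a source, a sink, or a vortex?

sink

At P (2.1, -1.8) the arrows converge inward. Divergence about -4, curl ≈0 — negative divergence with near-zero curl is a sink.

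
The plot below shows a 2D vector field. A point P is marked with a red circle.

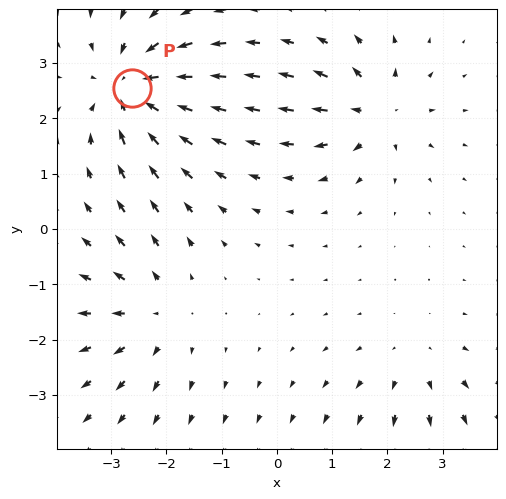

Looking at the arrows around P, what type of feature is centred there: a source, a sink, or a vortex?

At P (-2.6, 2.6) the arrows converge inward. Divergence about -5, curl ≈0 — negative divergence with near-zero curl is a sink.

sink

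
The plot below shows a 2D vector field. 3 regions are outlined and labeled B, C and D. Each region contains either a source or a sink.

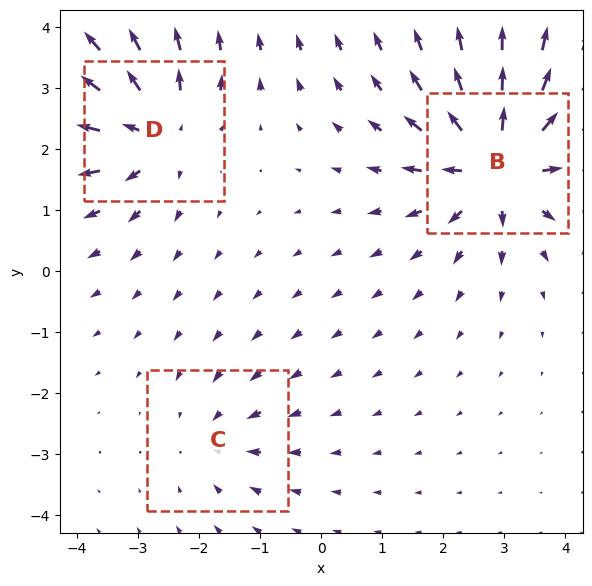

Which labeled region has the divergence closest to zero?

C

Divergence at each region's feature centre — B: about +5, C: about -2, D: about +4. Region C is closest to zero.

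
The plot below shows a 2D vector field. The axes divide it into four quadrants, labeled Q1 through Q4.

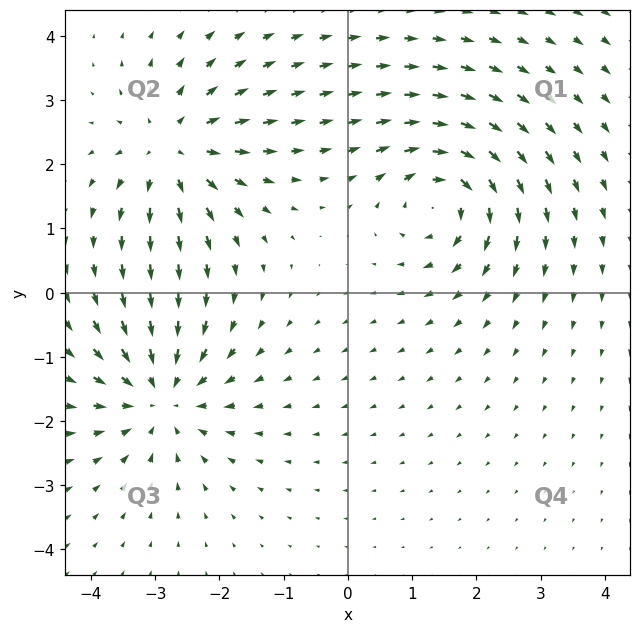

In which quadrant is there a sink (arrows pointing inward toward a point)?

The sink sits at approximately (-2.9, -1.6), which lies in quadrant Q3. The divergence there is about -5, negative as expected for a sink.

Q3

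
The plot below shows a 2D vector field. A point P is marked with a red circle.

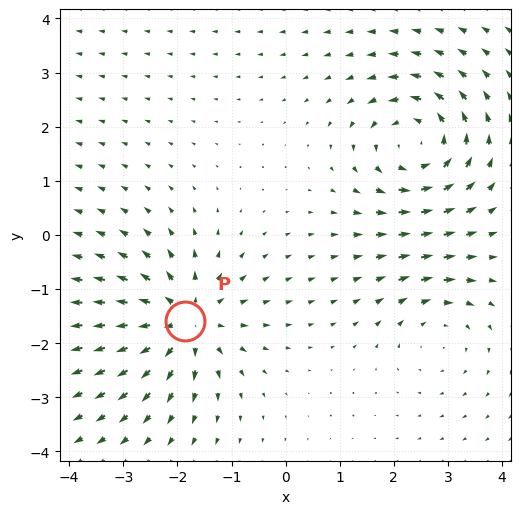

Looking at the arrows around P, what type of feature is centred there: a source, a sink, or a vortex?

source

At P (-1.9, -1.6) the arrows spread outward. Divergence about +5, curl ≈0 — positive divergence with near-zero curl is a source.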